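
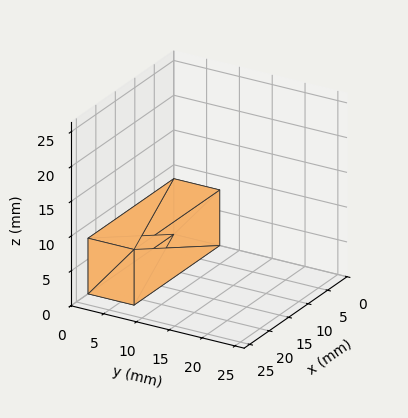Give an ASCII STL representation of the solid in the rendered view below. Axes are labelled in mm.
Reading the render: the shape is a rectangular box, roughly 22 × 7 mm footprint and 8 mm tall (dimensions read to the nearest mm from the axis ticks). For the STL, each face is triangulated and given an outward normal.

solid part
  facet normal 0.0000 0.0000 -1.0000
    outer loop
      vertex 22.00 7.00 0.00
      vertex 22.00 0.00 0.00
      vertex 0.00 0.00 0.00
    endloop
  endfacet
  facet normal 0.0000 0.0000 -1.0000
    outer loop
      vertex 0.00 7.00 0.00
      vertex 22.00 7.00 0.00
      vertex 0.00 0.00 0.00
    endloop
  endfacet
  facet normal 0.0000 0.0000 1.0000
    outer loop
      vertex 0.00 0.00 8.00
      vertex 22.00 0.00 8.00
      vertex 22.00 7.00 8.00
    endloop
  endfacet
  facet normal 0.0000 0.0000 1.0000
    outer loop
      vertex 0.00 0.00 8.00
      vertex 22.00 7.00 8.00
      vertex 0.00 7.00 8.00
    endloop
  endfacet
  facet normal 0.0000 -1.0000 0.0000
    outer loop
      vertex 0.00 0.00 0.00
      vertex 22.00 0.00 0.00
      vertex 22.00 0.00 8.00
    endloop
  endfacet
  facet normal 0.0000 -1.0000 0.0000
    outer loop
      vertex 0.00 0.00 0.00
      vertex 22.00 0.00 8.00
      vertex 0.00 0.00 8.00
    endloop
  endfacet
  facet normal 0.0000 1.0000 0.0000
    outer loop
      vertex 22.00 7.00 8.00
      vertex 22.00 7.00 0.00
      vertex 0.00 7.00 0.00
    endloop
  endfacet
  facet normal 0.0000 1.0000 0.0000
    outer loop
      vertex 0.00 7.00 8.00
      vertex 22.00 7.00 8.00
      vertex 0.00 7.00 0.00
    endloop
  endfacet
  facet normal -1.0000 0.0000 0.0000
    outer loop
      vertex 0.00 7.00 8.00
      vertex 0.00 7.00 0.00
      vertex 0.00 0.00 0.00
    endloop
  endfacet
  facet normal -1.0000 0.0000 0.0000
    outer loop
      vertex 0.00 0.00 8.00
      vertex 0.00 7.00 8.00
      vertex 0.00 0.00 0.00
    endloop
  endfacet
  facet normal 1.0000 0.0000 0.0000
    outer loop
      vertex 22.00 0.00 0.00
      vertex 22.00 7.00 0.00
      vertex 22.00 7.00 8.00
    endloop
  endfacet
  facet normal 1.0000 0.0000 0.0000
    outer loop
      vertex 22.00 0.00 0.00
      vertex 22.00 7.00 8.00
      vertex 22.00 0.00 8.00
    endloop
  endfacet
endsolid part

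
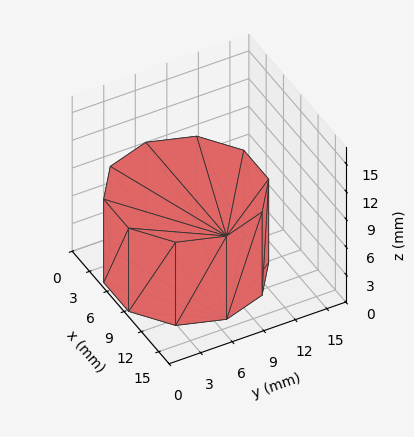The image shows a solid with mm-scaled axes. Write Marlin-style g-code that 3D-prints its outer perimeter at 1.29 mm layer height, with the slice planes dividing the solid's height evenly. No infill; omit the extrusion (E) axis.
Reading the render: the shape is a regular 10-sided prism (a cylinder approximated with 10 flat sides), circumscribed radius ≈ 7 mm, height ≈ 9 mm (dimensions read to the nearest mm from the axis ticks). For the g-code, the solid's height is divided into equal slices at the stated Δz and each level perimeter traced with G1 moves after a G0 lift.

; perimeter-only toolpath
G21 ; units = mm
G90 ; absolute positioning
G28 ; home
; layer 1
G0 Z1.29
G0 X14.00 Y7.00
G1 X12.66 Y11.11
G1 X9.16 Y13.66
G1 X4.84 Y13.66
G1 X1.34 Y11.11
G1 X0.00 Y7.00
G1 X1.34 Y2.89
G1 X4.84 Y0.34
G1 X9.16 Y0.34
G1 X12.66 Y2.89
G1 X14.00 Y7.00
; layer 2
G0 Z2.57
G0 X14.00 Y7.00
G1 X12.66 Y11.11
G1 X9.16 Y13.66
G1 X4.84 Y13.66
G1 X1.34 Y11.11
G1 X0.00 Y7.00
G1 X1.34 Y2.89
G1 X4.84 Y0.34
G1 X9.16 Y0.34
G1 X12.66 Y2.89
G1 X14.00 Y7.00
; layer 3
G0 Z3.86
G0 X14.00 Y7.00
G1 X12.66 Y11.11
G1 X9.16 Y13.66
G1 X4.84 Y13.66
G1 X1.34 Y11.11
G1 X0.00 Y7.00
G1 X1.34 Y2.89
G1 X4.84 Y0.34
G1 X9.16 Y0.34
G1 X12.66 Y2.89
G1 X14.00 Y7.00
; layer 4
G0 Z5.14
G0 X14.00 Y7.00
G1 X12.66 Y11.11
G1 X9.16 Y13.66
G1 X4.84 Y13.66
G1 X1.34 Y11.11
G1 X0.00 Y7.00
G1 X1.34 Y2.89
G1 X4.84 Y0.34
G1 X9.16 Y0.34
G1 X12.66 Y2.89
G1 X14.00 Y7.00
; layer 5
G0 Z6.43
G0 X14.00 Y7.00
G1 X12.66 Y11.11
G1 X9.16 Y13.66
G1 X4.84 Y13.66
G1 X1.34 Y11.11
G1 X0.00 Y7.00
G1 X1.34 Y2.89
G1 X4.84 Y0.34
G1 X9.16 Y0.34
G1 X12.66 Y2.89
G1 X14.00 Y7.00
; layer 6
G0 Z7.71
G0 X14.00 Y7.00
G1 X12.66 Y11.11
G1 X9.16 Y13.66
G1 X4.84 Y13.66
G1 X1.34 Y11.11
G1 X0.00 Y7.00
G1 X1.34 Y2.89
G1 X4.84 Y0.34
G1 X9.16 Y0.34
G1 X12.66 Y2.89
G1 X14.00 Y7.00
; layer 7
G0 Z9.00
G0 X14.00 Y7.00
G1 X12.66 Y11.11
G1 X9.16 Y13.66
G1 X4.84 Y13.66
G1 X1.34 Y11.11
G1 X0.00 Y7.00
G1 X1.34 Y2.89
G1 X4.84 Y0.34
G1 X9.16 Y0.34
G1 X12.66 Y2.89
G1 X14.00 Y7.00
M2 ; end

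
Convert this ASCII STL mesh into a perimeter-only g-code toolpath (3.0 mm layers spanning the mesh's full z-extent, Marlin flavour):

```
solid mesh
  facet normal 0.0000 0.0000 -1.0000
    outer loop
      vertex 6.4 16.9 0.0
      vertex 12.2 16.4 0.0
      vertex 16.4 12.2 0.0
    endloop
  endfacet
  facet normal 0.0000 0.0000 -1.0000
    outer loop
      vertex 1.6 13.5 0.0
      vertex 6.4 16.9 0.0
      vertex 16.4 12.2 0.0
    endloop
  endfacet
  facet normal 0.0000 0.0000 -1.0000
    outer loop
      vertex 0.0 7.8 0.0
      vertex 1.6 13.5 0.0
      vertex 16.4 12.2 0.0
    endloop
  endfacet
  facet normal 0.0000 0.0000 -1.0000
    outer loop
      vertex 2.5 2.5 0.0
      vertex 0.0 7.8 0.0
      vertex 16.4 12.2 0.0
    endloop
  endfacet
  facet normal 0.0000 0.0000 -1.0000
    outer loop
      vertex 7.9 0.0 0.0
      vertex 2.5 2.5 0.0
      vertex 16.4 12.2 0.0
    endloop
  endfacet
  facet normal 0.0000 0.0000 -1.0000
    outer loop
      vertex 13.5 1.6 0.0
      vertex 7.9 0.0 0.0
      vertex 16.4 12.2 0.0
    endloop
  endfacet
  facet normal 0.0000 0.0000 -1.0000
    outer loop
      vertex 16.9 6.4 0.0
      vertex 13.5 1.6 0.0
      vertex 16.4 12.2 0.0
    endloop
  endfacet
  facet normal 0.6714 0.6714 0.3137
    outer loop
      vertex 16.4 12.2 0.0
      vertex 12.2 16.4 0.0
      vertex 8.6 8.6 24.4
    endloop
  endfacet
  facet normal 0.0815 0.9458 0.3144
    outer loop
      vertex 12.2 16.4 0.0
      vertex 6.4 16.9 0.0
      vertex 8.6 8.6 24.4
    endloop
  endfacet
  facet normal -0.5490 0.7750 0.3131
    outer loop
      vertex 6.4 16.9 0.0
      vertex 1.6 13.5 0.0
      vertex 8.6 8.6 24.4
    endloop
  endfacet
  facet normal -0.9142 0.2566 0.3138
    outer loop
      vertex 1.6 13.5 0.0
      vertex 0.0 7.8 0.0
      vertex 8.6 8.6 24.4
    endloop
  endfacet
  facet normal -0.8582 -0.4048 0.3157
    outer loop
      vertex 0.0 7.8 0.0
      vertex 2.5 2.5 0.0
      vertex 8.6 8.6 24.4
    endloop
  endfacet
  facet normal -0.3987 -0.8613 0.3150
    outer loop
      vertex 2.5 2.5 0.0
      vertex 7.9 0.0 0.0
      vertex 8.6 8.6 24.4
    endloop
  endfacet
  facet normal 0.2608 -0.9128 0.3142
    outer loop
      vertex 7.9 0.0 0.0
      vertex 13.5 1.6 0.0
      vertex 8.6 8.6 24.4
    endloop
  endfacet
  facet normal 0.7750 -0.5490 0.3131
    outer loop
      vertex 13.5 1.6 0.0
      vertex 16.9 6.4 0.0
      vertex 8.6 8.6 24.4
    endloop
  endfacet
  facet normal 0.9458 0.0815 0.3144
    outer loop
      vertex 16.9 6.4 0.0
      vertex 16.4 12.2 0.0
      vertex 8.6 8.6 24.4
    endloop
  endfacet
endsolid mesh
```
; perimeter-only toolpath
G21 ; units = mm
G90 ; absolute positioning
G28 ; home
; layer 1
G0 Z3.0
G0 X15.4 Y11.7
G1 X11.7 Y15.4
G1 X6.7 Y15.9
G1 X2.5 Y12.9
G1 X1.1 Y7.9
G1 X3.3 Y3.3
G1 X8.0 Y1.1
G1 X12.9 Y2.5
G1 X15.9 Y6.7
G1 X15.4 Y11.7
; layer 2
G0 Z6.1
G0 X14.4 Y11.3
G1 X11.3 Y14.4
G1 X7.0 Y14.8
G1 X3.4 Y12.3
G1 X2.1 Y8.0
G1 X4.0 Y4.0
G1 X8.1 Y2.1
G1 X12.3 Y3.4
G1 X14.8 Y7.0
G1 X14.4 Y11.3
; layer 3
G0 Z9.1
G0 X13.5 Y10.8
G1 X10.8 Y13.5
G1 X7.2 Y13.8
G1 X4.2 Y11.7
G1 X3.2 Y8.1
G1 X4.8 Y4.8
G1 X8.2 Y3.2
G1 X11.7 Y4.2
G1 X13.8 Y7.2
G1 X13.5 Y10.8
; layer 4
G0 Z12.2
G0 X12.5 Y10.4
G1 X10.4 Y12.5
G1 X7.5 Y12.8
G1 X5.1 Y11.1
G1 X4.3 Y8.2
G1 X5.5 Y5.5
G1 X8.2 Y4.3
G1 X11.1 Y5.1
G1 X12.8 Y7.5
G1 X12.5 Y10.4
; layer 5
G0 Z15.2
G0 X11.5 Y9.9
G1 X9.9 Y11.5
G1 X7.8 Y11.7
G1 X6.0 Y10.4
G1 X5.4 Y8.3
G1 X6.3 Y6.3
G1 X8.3 Y5.4
G1 X10.4 Y6.0
G1 X11.7 Y7.8
G1 X11.5 Y9.9
; layer 6
G0 Z18.3
G0 X10.6 Y9.5
G1 X9.5 Y10.6
G1 X8.0 Y10.7
G1 X6.8 Y9.8
G1 X6.4 Y8.4
G1 X7.1 Y7.1
G1 X8.4 Y6.4
G1 X9.8 Y6.8
G1 X10.7 Y8.0
G1 X10.6 Y9.5
; layer 7
G0 Z21.3
G0 X9.6 Y9.0
G1 X9.0 Y9.6
G1 X8.3 Y9.6
G1 X7.7 Y9.2
G1 X7.5 Y8.5
G1 X7.8 Y7.8
G1 X8.5 Y7.5
G1 X9.2 Y7.7
G1 X9.6 Y8.3
G1 X9.6 Y9.0
M2 ; end

The solid is a regular 9-sided pyramid, base circumscribed radius ≈ 8.6 mm, apex at z ≈ 24.4 mm. Slicing at Δz = 3.0 mm — 8 equal slices spanning the solid's height, so layer i sits at z = i·h/8 — gives 7 non-empty perimeters. Each is a 9-segment closed polygon; G0 lifts to the layer z and rapids to the start vertex, then G1 traces the edges. The cross-section shrinks linearly with z (the slice at the apex is degenerate and omitted).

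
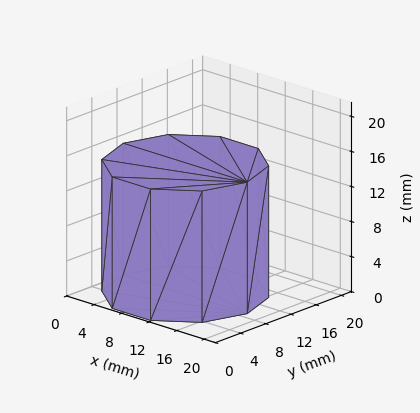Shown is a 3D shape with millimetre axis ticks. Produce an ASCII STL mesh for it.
Reading the render: the shape is a regular 10-sided prism (a cylinder approximated with 10 flat sides), circumscribed radius ≈ 9 mm, height ≈ 15 mm (dimensions read to the nearest mm from the axis ticks). For the STL, each face is triangulated and given an outward normal.

solid part
  facet normal 0.0000 0.0000 -1.0000
    outer loop
      vertex 11.78 17.56 0.00
      vertex 16.28 14.29 0.00
      vertex 18.00 9.00 0.00
    endloop
  endfacet
  facet normal 0.0000 0.0000 -1.0000
    outer loop
      vertex 6.22 17.56 0.00
      vertex 11.78 17.56 0.00
      vertex 18.00 9.00 0.00
    endloop
  endfacet
  facet normal 0.0000 0.0000 -1.0000
    outer loop
      vertex 1.72 14.29 0.00
      vertex 6.22 17.56 0.00
      vertex 18.00 9.00 0.00
    endloop
  endfacet
  facet normal 0.0000 0.0000 -1.0000
    outer loop
      vertex 0.00 9.00 0.00
      vertex 1.72 14.29 0.00
      vertex 18.00 9.00 0.00
    endloop
  endfacet
  facet normal 0.0000 0.0000 -1.0000
    outer loop
      vertex 1.72 3.71 0.00
      vertex 0.00 9.00 0.00
      vertex 18.00 9.00 0.00
    endloop
  endfacet
  facet normal 0.0000 0.0000 -1.0000
    outer loop
      vertex 6.22 0.44 0.00
      vertex 1.72 3.71 0.00
      vertex 18.00 9.00 0.00
    endloop
  endfacet
  facet normal 0.0000 0.0000 -1.0000
    outer loop
      vertex 11.78 0.44 0.00
      vertex 6.22 0.44 0.00
      vertex 18.00 9.00 0.00
    endloop
  endfacet
  facet normal 0.0000 0.0000 -1.0000
    outer loop
      vertex 16.28 3.71 0.00
      vertex 11.78 0.44 0.00
      vertex 18.00 9.00 0.00
    endloop
  endfacet
  facet normal 0.0000 0.0000 1.0000
    outer loop
      vertex 18.00 9.00 15.00
      vertex 16.28 14.29 15.00
      vertex 11.78 17.56 15.00
    endloop
  endfacet
  facet normal 0.0000 0.0000 1.0000
    outer loop
      vertex 18.00 9.00 15.00
      vertex 11.78 17.56 15.00
      vertex 6.22 17.56 15.00
    endloop
  endfacet
  facet normal 0.0000 0.0000 1.0000
    outer loop
      vertex 18.00 9.00 15.00
      vertex 6.22 17.56 15.00
      vertex 1.72 14.29 15.00
    endloop
  endfacet
  facet normal 0.0000 0.0000 1.0000
    outer loop
      vertex 18.00 9.00 15.00
      vertex 1.72 14.29 15.00
      vertex 0.00 9.00 15.00
    endloop
  endfacet
  facet normal 0.0000 0.0000 1.0000
    outer loop
      vertex 18.00 9.00 15.00
      vertex 0.00 9.00 15.00
      vertex 1.72 3.71 15.00
    endloop
  endfacet
  facet normal 0.0000 0.0000 1.0000
    outer loop
      vertex 18.00 9.00 15.00
      vertex 1.72 3.71 15.00
      vertex 6.22 0.44 15.00
    endloop
  endfacet
  facet normal 0.0000 0.0000 1.0000
    outer loop
      vertex 18.00 9.00 15.00
      vertex 6.22 0.44 15.00
      vertex 11.78 0.44 15.00
    endloop
  endfacet
  facet normal 0.0000 0.0000 1.0000
    outer loop
      vertex 18.00 9.00 15.00
      vertex 11.78 0.44 15.00
      vertex 16.28 3.71 15.00
    endloop
  endfacet
  facet normal 0.9510 0.3092 0.0000
    outer loop
      vertex 18.00 9.00 0.00
      vertex 16.28 14.29 0.00
      vertex 16.28 14.29 15.00
    endloop
  endfacet
  facet normal 0.9510 0.3092 0.0000
    outer loop
      vertex 18.00 9.00 0.00
      vertex 16.28 14.29 15.00
      vertex 18.00 9.00 15.00
    endloop
  endfacet
  facet normal 0.5879 0.8090 0.0000
    outer loop
      vertex 16.28 14.29 0.00
      vertex 11.78 17.56 0.00
      vertex 11.78 17.56 15.00
    endloop
  endfacet
  facet normal 0.5879 0.8090 0.0000
    outer loop
      vertex 16.28 14.29 0.00
      vertex 11.78 17.56 15.00
      vertex 16.28 14.29 15.00
    endloop
  endfacet
  facet normal 0.0000 1.0000 0.0000
    outer loop
      vertex 11.78 17.56 0.00
      vertex 6.22 17.56 0.00
      vertex 6.22 17.56 15.00
    endloop
  endfacet
  facet normal 0.0000 1.0000 0.0000
    outer loop
      vertex 11.78 17.56 0.00
      vertex 6.22 17.56 15.00
      vertex 11.78 17.56 15.00
    endloop
  endfacet
  facet normal -0.5879 0.8090 0.0000
    outer loop
      vertex 6.22 17.56 0.00
      vertex 1.72 14.29 0.00
      vertex 1.72 14.29 15.00
    endloop
  endfacet
  facet normal -0.5879 0.8090 0.0000
    outer loop
      vertex 6.22 17.56 0.00
      vertex 1.72 14.29 15.00
      vertex 6.22 17.56 15.00
    endloop
  endfacet
  facet normal -0.9510 0.3092 0.0000
    outer loop
      vertex 1.72 14.29 0.00
      vertex 0.00 9.00 0.00
      vertex 0.00 9.00 15.00
    endloop
  endfacet
  facet normal -0.9510 0.3092 0.0000
    outer loop
      vertex 1.72 14.29 0.00
      vertex 0.00 9.00 15.00
      vertex 1.72 14.29 15.00
    endloop
  endfacet
  facet normal -0.9510 -0.3092 0.0000
    outer loop
      vertex 0.00 9.00 0.00
      vertex 1.72 3.71 0.00
      vertex 1.72 3.71 15.00
    endloop
  endfacet
  facet normal -0.9510 -0.3092 0.0000
    outer loop
      vertex 0.00 9.00 0.00
      vertex 1.72 3.71 15.00
      vertex 0.00 9.00 15.00
    endloop
  endfacet
  facet normal -0.5879 -0.8090 0.0000
    outer loop
      vertex 1.72 3.71 0.00
      vertex 6.22 0.44 0.00
      vertex 6.22 0.44 15.00
    endloop
  endfacet
  facet normal -0.5879 -0.8090 0.0000
    outer loop
      vertex 1.72 3.71 0.00
      vertex 6.22 0.44 15.00
      vertex 1.72 3.71 15.00
    endloop
  endfacet
  facet normal 0.0000 -1.0000 0.0000
    outer loop
      vertex 6.22 0.44 0.00
      vertex 11.78 0.44 0.00
      vertex 11.78 0.44 15.00
    endloop
  endfacet
  facet normal 0.0000 -1.0000 0.0000
    outer loop
      vertex 6.22 0.44 0.00
      vertex 11.78 0.44 15.00
      vertex 6.22 0.44 15.00
    endloop
  endfacet
  facet normal 0.5879 -0.8090 0.0000
    outer loop
      vertex 11.78 0.44 0.00
      vertex 16.28 3.71 0.00
      vertex 16.28 3.71 15.00
    endloop
  endfacet
  facet normal 0.5879 -0.8090 0.0000
    outer loop
      vertex 11.78 0.44 0.00
      vertex 16.28 3.71 15.00
      vertex 11.78 0.44 15.00
    endloop
  endfacet
  facet normal 0.9510 -0.3092 0.0000
    outer loop
      vertex 16.28 3.71 0.00
      vertex 18.00 9.00 0.00
      vertex 18.00 9.00 15.00
    endloop
  endfacet
  facet normal 0.9510 -0.3092 0.0000
    outer loop
      vertex 16.28 3.71 0.00
      vertex 18.00 9.00 15.00
      vertex 16.28 3.71 15.00
    endloop
  endfacet
endsolid part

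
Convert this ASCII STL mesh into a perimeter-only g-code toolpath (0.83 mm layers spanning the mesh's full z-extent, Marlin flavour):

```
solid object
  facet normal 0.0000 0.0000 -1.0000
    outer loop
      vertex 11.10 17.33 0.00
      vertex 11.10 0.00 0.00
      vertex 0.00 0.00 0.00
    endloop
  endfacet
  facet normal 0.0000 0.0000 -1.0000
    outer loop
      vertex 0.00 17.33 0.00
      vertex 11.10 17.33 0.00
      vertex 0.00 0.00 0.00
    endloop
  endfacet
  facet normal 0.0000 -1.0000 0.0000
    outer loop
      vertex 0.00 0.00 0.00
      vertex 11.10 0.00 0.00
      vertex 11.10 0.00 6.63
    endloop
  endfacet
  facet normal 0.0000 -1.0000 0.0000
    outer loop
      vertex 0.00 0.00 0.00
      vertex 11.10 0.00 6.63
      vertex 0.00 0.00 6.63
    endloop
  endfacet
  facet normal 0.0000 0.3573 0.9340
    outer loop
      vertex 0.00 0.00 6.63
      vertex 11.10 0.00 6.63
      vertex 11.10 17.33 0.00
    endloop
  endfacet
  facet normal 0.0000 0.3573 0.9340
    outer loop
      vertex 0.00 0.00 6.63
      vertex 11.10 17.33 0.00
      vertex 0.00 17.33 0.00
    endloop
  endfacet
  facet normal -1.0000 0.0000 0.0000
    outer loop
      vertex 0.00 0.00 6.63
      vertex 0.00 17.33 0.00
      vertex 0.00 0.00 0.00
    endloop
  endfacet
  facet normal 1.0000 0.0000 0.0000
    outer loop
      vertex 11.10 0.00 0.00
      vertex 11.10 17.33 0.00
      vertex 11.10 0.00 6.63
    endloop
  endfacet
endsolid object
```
; perimeter-only toolpath
G21 ; units = mm
G90 ; absolute positioning
G28 ; home
; layer 1
G0 Z0.83
G0 X0.00 Y0.00
G1 X11.10 Y0.00
G1 X11.10 Y15.16
G1 X0.00 Y15.16
G1 X0.00 Y0.00
; layer 2
G0 Z1.66
G0 X0.00 Y0.00
G1 X11.10 Y0.00
G1 X11.10 Y13.00
G1 X0.00 Y13.00
G1 X0.00 Y0.00
; layer 3
G0 Z2.49
G0 X0.00 Y0.00
G1 X11.10 Y0.00
G1 X11.10 Y10.83
G1 X0.00 Y10.83
G1 X0.00 Y0.00
; layer 4
G0 Z3.31
G0 X0.00 Y0.00
G1 X11.10 Y0.00
G1 X11.10 Y8.66
G1 X0.00 Y8.66
G1 X0.00 Y0.00
; layer 5
G0 Z4.14
G0 X0.00 Y0.00
G1 X11.10 Y0.00
G1 X11.10 Y6.50
G1 X0.00 Y6.50
G1 X0.00 Y0.00
; layer 6
G0 Z4.97
G0 X0.00 Y0.00
G1 X11.10 Y0.00
G1 X11.10 Y4.33
G1 X0.00 Y4.33
G1 X0.00 Y0.00
; layer 7
G0 Z5.80
G0 X0.00 Y0.00
G1 X11.10 Y0.00
G1 X11.10 Y2.17
G1 X0.00 Y2.17
G1 X0.00 Y0.00
M2 ; end

The solid is a wedge (ramp): 11.1 × 17.3 mm base, rising to 6.63 mm along the y=0 edge and sloping linearly to z=0 at y=17.3. Slicing at Δz = 0.83 mm — 8 equal slices spanning the solid's height, so layer i sits at z = i·h/8 — gives 7 non-empty perimeters. Each is a 4-segment closed polygon; G0 lifts to the layer z and rapids to the start vertex, then G1 traces the edges. The cross-section shrinks linearly with z (the slice at the apex is degenerate and omitted).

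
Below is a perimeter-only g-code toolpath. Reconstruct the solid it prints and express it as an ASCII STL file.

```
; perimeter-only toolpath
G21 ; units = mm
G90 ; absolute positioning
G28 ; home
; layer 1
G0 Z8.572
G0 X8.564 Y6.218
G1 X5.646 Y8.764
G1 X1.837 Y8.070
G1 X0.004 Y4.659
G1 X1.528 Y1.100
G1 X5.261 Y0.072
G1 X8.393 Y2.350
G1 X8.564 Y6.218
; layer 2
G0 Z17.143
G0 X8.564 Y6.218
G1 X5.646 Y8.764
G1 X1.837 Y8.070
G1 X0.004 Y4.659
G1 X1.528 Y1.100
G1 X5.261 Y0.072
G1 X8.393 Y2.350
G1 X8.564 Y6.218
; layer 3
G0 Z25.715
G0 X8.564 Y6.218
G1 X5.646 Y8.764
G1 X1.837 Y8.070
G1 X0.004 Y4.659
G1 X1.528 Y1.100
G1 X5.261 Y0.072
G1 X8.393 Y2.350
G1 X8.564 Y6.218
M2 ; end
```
solid part
  facet normal 0.0000 0.0000 -1.0000
    outer loop
      vertex 1.837 8.070 0.000
      vertex 5.646 8.764 0.000
      vertex 8.564 6.218 0.000
    endloop
  endfacet
  facet normal 0.0000 0.0000 -1.0000
    outer loop
      vertex 0.004 4.659 0.000
      vertex 1.837 8.070 0.000
      vertex 8.564 6.218 0.000
    endloop
  endfacet
  facet normal 0.0000 0.0000 -1.0000
    outer loop
      vertex 1.528 1.100 0.000
      vertex 0.004 4.659 0.000
      vertex 8.564 6.218 0.000
    endloop
  endfacet
  facet normal 0.0000 0.0000 -1.0000
    outer loop
      vertex 5.261 0.072 0.000
      vertex 1.528 1.100 0.000
      vertex 8.564 6.218 0.000
    endloop
  endfacet
  facet normal 0.0000 0.0000 -1.0000
    outer loop
      vertex 8.393 2.350 0.000
      vertex 5.261 0.072 0.000
      vertex 8.564 6.218 0.000
    endloop
  endfacet
  facet normal 0.0000 0.0000 1.0000
    outer loop
      vertex 8.564 6.218 25.715
      vertex 5.646 8.764 25.715
      vertex 1.837 8.070 25.715
    endloop
  endfacet
  facet normal 0.0000 0.0000 1.0000
    outer loop
      vertex 8.564 6.218 25.715
      vertex 1.837 8.070 25.715
      vertex 0.004 4.659 25.715
    endloop
  endfacet
  facet normal 0.0000 0.0000 1.0000
    outer loop
      vertex 8.564 6.218 25.715
      vertex 0.004 4.659 25.715
      vertex 1.528 1.100 25.715
    endloop
  endfacet
  facet normal 0.0000 0.0000 1.0000
    outer loop
      vertex 8.564 6.218 25.715
      vertex 1.528 1.100 25.715
      vertex 5.261 0.072 25.715
    endloop
  endfacet
  facet normal 0.0000 0.0000 1.0000
    outer loop
      vertex 8.564 6.218 25.715
      vertex 5.261 0.072 25.715
      vertex 8.393 2.350 25.715
    endloop
  endfacet
  facet normal 0.6574 0.7535 0.0000
    outer loop
      vertex 8.564 6.218 0.000
      vertex 5.646 8.764 0.000
      vertex 5.646 8.764 25.715
    endloop
  endfacet
  facet normal 0.6574 0.7535 0.0000
    outer loop
      vertex 8.564 6.218 0.000
      vertex 5.646 8.764 25.715
      vertex 8.564 6.218 25.715
    endloop
  endfacet
  facet normal -0.1792 0.9838 0.0000
    outer loop
      vertex 5.646 8.764 0.000
      vertex 1.837 8.070 0.000
      vertex 1.837 8.070 25.715
    endloop
  endfacet
  facet normal -0.1792 0.9838 0.0000
    outer loop
      vertex 5.646 8.764 0.000
      vertex 1.837 8.070 25.715
      vertex 5.646 8.764 25.715
    endloop
  endfacet
  facet normal -0.8809 0.4734 0.0000
    outer loop
      vertex 1.837 8.070 0.000
      vertex 0.004 4.659 0.000
      vertex 0.004 4.659 25.715
    endloop
  endfacet
  facet normal -0.8809 0.4734 0.0000
    outer loop
      vertex 1.837 8.070 0.000
      vertex 0.004 4.659 25.715
      vertex 1.837 8.070 25.715
    endloop
  endfacet
  facet normal -0.9193 -0.3936 0.0000
    outer loop
      vertex 0.004 4.659 0.000
      vertex 1.528 1.100 0.000
      vertex 1.528 1.100 25.715
    endloop
  endfacet
  facet normal -0.9193 -0.3936 0.0000
    outer loop
      vertex 0.004 4.659 0.000
      vertex 1.528 1.100 25.715
      vertex 0.004 4.659 25.715
    endloop
  endfacet
  facet normal -0.2655 -0.9641 0.0000
    outer loop
      vertex 1.528 1.100 0.000
      vertex 5.261 0.072 0.000
      vertex 5.261 0.072 25.715
    endloop
  endfacet
  facet normal -0.2655 -0.9641 0.0000
    outer loop
      vertex 1.528 1.100 0.000
      vertex 5.261 0.072 25.715
      vertex 1.528 1.100 25.715
    endloop
  endfacet
  facet normal 0.5882 -0.8087 0.0000
    outer loop
      vertex 5.261 0.072 0.000
      vertex 8.393 2.350 0.000
      vertex 8.393 2.350 25.715
    endloop
  endfacet
  facet normal 0.5882 -0.8087 0.0000
    outer loop
      vertex 5.261 0.072 0.000
      vertex 8.393 2.350 25.715
      vertex 5.261 0.072 25.715
    endloop
  endfacet
  facet normal 0.9990 -0.0442 0.0000
    outer loop
      vertex 8.393 2.350 0.000
      vertex 8.564 6.218 0.000
      vertex 8.564 6.218 25.715
    endloop
  endfacet
  facet normal 0.9990 -0.0442 0.0000
    outer loop
      vertex 8.393 2.350 0.000
      vertex 8.564 6.218 25.715
      vertex 8.393 2.350 25.715
    endloop
  endfacet
endsolid part

The G0 Z moves step by Δz≈8.572 mm. Every layer's G1 loop is the same polygon, so the solid is a straight extrusion of it from z=0 to z≈25.7. Closing with flat bottom and top caps and triangulating gives 24 facets — a regular 7-sided prism (a cylinder approximated with 7 flat sides), circumscribed radius ≈ 4.46 mm, height ≈ 25.7 mm.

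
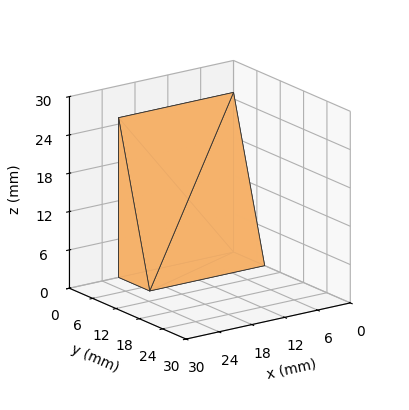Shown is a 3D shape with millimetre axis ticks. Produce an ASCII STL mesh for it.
Reading the render: the shape is a wedge (ramp): 21 × 8 mm base, rising to 25 mm along the y=0 edge and sloping linearly to z=0 at y=8 (dimensions read to the nearest mm from the axis ticks). For the STL, each face is triangulated and given an outward normal.

solid part
  facet normal 0.0000 0.0000 -1.0000
    outer loop
      vertex 21.0 8.0 0.0
      vertex 21.0 0.0 0.0
      vertex 0.0 0.0 0.0
    endloop
  endfacet
  facet normal 0.0000 0.0000 -1.0000
    outer loop
      vertex 0.0 8.0 0.0
      vertex 21.0 8.0 0.0
      vertex 0.0 0.0 0.0
    endloop
  endfacet
  facet normal 0.0000 -1.0000 0.0000
    outer loop
      vertex 0.0 0.0 0.0
      vertex 21.0 0.0 0.0
      vertex 21.0 0.0 25.0
    endloop
  endfacet
  facet normal 0.0000 -1.0000 0.0000
    outer loop
      vertex 0.0 0.0 0.0
      vertex 21.0 0.0 25.0
      vertex 0.0 0.0 25.0
    endloop
  endfacet
  facet normal 0.0000 0.9524 0.3048
    outer loop
      vertex 0.0 0.0 25.0
      vertex 21.0 0.0 25.0
      vertex 21.0 8.0 0.0
    endloop
  endfacet
  facet normal 0.0000 0.9524 0.3048
    outer loop
      vertex 0.0 0.0 25.0
      vertex 21.0 8.0 0.0
      vertex 0.0 8.0 0.0
    endloop
  endfacet
  facet normal -1.0000 0.0000 0.0000
    outer loop
      vertex 0.0 0.0 25.0
      vertex 0.0 8.0 0.0
      vertex 0.0 0.0 0.0
    endloop
  endfacet
  facet normal 1.0000 0.0000 0.0000
    outer loop
      vertex 21.0 0.0 0.0
      vertex 21.0 8.0 0.0
      vertex 21.0 0.0 25.0
    endloop
  endfacet
endsolid part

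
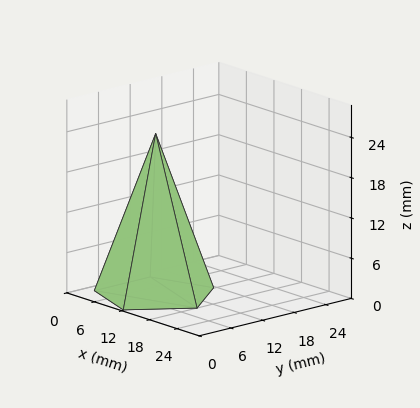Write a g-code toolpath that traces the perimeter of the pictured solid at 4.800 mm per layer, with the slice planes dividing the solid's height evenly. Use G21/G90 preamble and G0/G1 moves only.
Reading the render: the shape is a regular 5-sided pyramid, base circumscribed radius ≈ 9 mm, apex at z ≈ 24 mm (dimensions read to the nearest mm from the axis ticks). For the g-code, the solid's height is divided into equal slices at the stated Δz and each level perimeter traced with G1 moves after a G0 lift.

; perimeter-only toolpath
G21 ; units = mm
G90 ; absolute positioning
G28 ; home
; layer 1
G0 Z4.800
G0 X16.200 Y9.000
G1 X11.225 Y15.848
G1 X3.175 Y13.232
G1 X3.175 Y4.768
G1 X11.225 Y2.152
G1 X16.200 Y9.000
; layer 2
G0 Z9.600
G0 X14.400 Y9.000
G1 X10.669 Y14.136
G1 X4.631 Y12.174
G1 X4.631 Y5.826
G1 X10.669 Y3.864
G1 X14.400 Y9.000
; layer 3
G0 Z14.400
G0 X12.600 Y9.000
G1 X10.112 Y12.424
G1 X6.088 Y11.116
G1 X6.088 Y6.884
G1 X10.112 Y5.576
G1 X12.600 Y9.000
; layer 4
G0 Z19.200
G0 X10.800 Y9.000
G1 X9.556 Y10.712
G1 X7.544 Y10.058
G1 X7.544 Y7.942
G1 X9.556 Y7.288
G1 X10.800 Y9.000
M2 ; end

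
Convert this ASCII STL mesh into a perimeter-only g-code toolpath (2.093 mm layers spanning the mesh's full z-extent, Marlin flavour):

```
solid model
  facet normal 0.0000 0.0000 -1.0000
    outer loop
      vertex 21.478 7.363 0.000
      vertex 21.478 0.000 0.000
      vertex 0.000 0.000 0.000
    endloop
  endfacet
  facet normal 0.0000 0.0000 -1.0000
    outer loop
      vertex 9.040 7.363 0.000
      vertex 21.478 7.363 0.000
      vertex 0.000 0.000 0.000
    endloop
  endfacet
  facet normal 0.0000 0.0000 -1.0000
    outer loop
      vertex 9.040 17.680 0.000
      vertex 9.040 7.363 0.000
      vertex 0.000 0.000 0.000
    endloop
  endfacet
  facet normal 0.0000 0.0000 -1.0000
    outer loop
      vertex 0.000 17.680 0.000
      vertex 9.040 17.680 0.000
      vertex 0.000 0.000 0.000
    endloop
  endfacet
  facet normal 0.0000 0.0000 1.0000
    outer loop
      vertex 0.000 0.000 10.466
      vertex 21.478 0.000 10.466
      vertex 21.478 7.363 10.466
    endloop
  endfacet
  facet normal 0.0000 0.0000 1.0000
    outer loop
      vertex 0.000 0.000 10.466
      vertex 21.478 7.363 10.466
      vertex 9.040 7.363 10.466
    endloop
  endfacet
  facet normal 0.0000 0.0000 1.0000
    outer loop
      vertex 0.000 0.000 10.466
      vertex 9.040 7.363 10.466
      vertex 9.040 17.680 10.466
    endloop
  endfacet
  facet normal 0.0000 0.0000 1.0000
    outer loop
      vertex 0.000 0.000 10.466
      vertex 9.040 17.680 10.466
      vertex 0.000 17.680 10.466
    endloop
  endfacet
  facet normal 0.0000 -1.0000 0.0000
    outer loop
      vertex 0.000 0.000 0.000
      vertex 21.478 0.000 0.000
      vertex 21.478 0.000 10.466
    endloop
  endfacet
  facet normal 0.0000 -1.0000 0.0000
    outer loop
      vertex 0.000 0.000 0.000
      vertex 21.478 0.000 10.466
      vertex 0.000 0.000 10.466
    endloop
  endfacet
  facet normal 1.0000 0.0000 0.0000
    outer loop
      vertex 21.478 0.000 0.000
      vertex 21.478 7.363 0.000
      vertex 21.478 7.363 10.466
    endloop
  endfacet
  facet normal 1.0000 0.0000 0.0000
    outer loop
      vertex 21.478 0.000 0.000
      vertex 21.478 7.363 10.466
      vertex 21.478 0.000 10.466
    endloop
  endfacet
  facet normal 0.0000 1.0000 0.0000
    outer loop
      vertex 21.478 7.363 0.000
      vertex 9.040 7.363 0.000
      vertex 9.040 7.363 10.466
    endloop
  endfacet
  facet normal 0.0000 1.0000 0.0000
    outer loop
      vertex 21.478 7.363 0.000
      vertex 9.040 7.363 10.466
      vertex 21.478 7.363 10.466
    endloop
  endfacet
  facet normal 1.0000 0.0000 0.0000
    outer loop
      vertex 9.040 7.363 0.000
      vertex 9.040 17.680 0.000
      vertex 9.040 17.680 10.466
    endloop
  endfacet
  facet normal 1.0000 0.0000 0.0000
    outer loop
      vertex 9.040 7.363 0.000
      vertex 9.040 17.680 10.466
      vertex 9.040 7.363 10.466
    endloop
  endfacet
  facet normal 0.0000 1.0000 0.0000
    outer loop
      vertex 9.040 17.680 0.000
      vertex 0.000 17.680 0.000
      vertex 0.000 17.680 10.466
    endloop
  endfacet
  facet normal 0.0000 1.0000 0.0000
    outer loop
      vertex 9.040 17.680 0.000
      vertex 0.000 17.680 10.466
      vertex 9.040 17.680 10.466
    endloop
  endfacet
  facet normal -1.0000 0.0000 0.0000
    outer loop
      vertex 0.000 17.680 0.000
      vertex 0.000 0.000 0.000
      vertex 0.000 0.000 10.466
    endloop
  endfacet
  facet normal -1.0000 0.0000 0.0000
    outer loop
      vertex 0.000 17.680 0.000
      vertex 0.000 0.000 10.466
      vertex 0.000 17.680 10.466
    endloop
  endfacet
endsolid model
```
; perimeter-only toolpath
G21 ; units = mm
G90 ; absolute positioning
G28 ; home
; layer 1
G0 Z2.093
G0 X0.000 Y0.000
G1 X21.478 Y0.000
G1 X21.478 Y7.363
G1 X9.040 Y7.363
G1 X9.040 Y17.680
G1 X0.000 Y17.680
G1 X0.000 Y0.000
; layer 2
G0 Z4.186
G0 X0.000 Y0.000
G1 X21.478 Y0.000
G1 X21.478 Y7.363
G1 X9.040 Y7.363
G1 X9.040 Y17.680
G1 X0.000 Y17.680
G1 X0.000 Y0.000
; layer 3
G0 Z6.280
G0 X0.000 Y0.000
G1 X21.478 Y0.000
G1 X21.478 Y7.363
G1 X9.040 Y7.363
G1 X9.040 Y17.680
G1 X0.000 Y17.680
G1 X0.000 Y0.000
; layer 4
G0 Z8.373
G0 X0.000 Y0.000
G1 X21.478 Y0.000
G1 X21.478 Y7.363
G1 X9.040 Y7.363
G1 X9.040 Y17.680
G1 X0.000 Y17.680
G1 X0.000 Y0.000
; layer 5
G0 Z10.466
G0 X0.000 Y0.000
G1 X21.478 Y0.000
G1 X21.478 Y7.363
G1 X9.040 Y7.363
G1 X9.040 Y17.680
G1 X0.000 Y17.680
G1 X0.000 Y0.000
M2 ; end

The solid is an L-shaped prism: outer 21.5 × 17.7 mm, arm thicknesses ≈ 7.36 mm (horizontal) and 9.04 mm (vertical), extruded 10.5 mm in z. Slicing at Δz = 2.093 mm — 5 equal slices spanning the solid's height, so layer i sits at z = i·h/5 — gives 5 non-empty perimeters. Each is a 6-segment closed polygon; G0 lifts to the layer z and rapids to the start vertex, then G1 traces the edges.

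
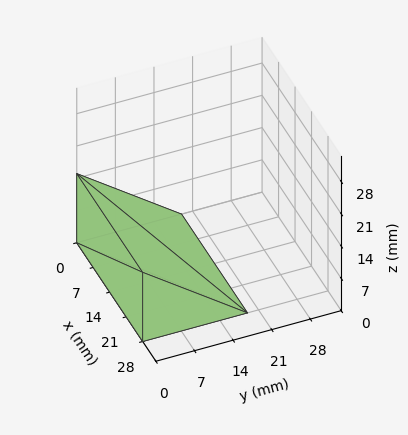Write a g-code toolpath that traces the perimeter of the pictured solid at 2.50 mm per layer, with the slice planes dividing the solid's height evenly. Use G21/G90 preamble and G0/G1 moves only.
Reading the render: the shape is a wedge (ramp): 28 × 19 mm base, rising to 15 mm along the y=0 edge and sloping linearly to z=0 at y=19 (dimensions read to the nearest mm from the axis ticks). For the g-code, the solid's height is divided into equal slices at the stated Δz and each level perimeter traced with G1 moves after a G0 lift.

; perimeter-only toolpath
G21 ; units = mm
G90 ; absolute positioning
G28 ; home
; layer 1
G0 Z2.50
G0 X0.00 Y0.00
G1 X28.00 Y0.00
G1 X28.00 Y15.83
G1 X0.00 Y15.83
G1 X0.00 Y0.00
; layer 2
G0 Z5.00
G0 X0.00 Y0.00
G1 X28.00 Y0.00
G1 X28.00 Y12.67
G1 X0.00 Y12.67
G1 X0.00 Y0.00
; layer 3
G0 Z7.50
G0 X0.00 Y0.00
G1 X28.00 Y0.00
G1 X28.00 Y9.50
G1 X0.00 Y9.50
G1 X0.00 Y0.00
; layer 4
G0 Z10.00
G0 X0.00 Y0.00
G1 X28.00 Y0.00
G1 X28.00 Y6.33
G1 X0.00 Y6.33
G1 X0.00 Y0.00
; layer 5
G0 Z12.50
G0 X0.00 Y0.00
G1 X28.00 Y0.00
G1 X28.00 Y3.17
G1 X0.00 Y3.17
G1 X0.00 Y0.00
M2 ; end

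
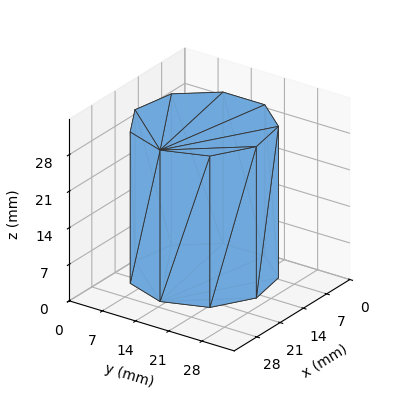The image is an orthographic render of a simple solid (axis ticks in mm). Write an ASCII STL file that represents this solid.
Reading the render: the shape is a regular 9-sided prism (a cylinder approximated with 9 flat sides), circumscribed radius ≈ 13 mm, height ≈ 29 mm (dimensions read to the nearest mm from the axis ticks). For the STL, each face is triangulated and given an outward normal.

solid part
  facet normal 0.0000 0.0000 -1.0000
    outer loop
      vertex 15.3 25.8 0.0
      vertex 23.0 21.4 0.0
      vertex 26.0 13.0 0.0
    endloop
  endfacet
  facet normal 0.0000 0.0000 -1.0000
    outer loop
      vertex 6.5 24.3 0.0
      vertex 15.3 25.8 0.0
      vertex 26.0 13.0 0.0
    endloop
  endfacet
  facet normal 0.0000 0.0000 -1.0000
    outer loop
      vertex 0.8 17.4 0.0
      vertex 6.5 24.3 0.0
      vertex 26.0 13.0 0.0
    endloop
  endfacet
  facet normal 0.0000 0.0000 -1.0000
    outer loop
      vertex 0.8 8.6 0.0
      vertex 0.8 17.4 0.0
      vertex 26.0 13.0 0.0
    endloop
  endfacet
  facet normal 0.0000 0.0000 -1.0000
    outer loop
      vertex 6.5 1.7 0.0
      vertex 0.8 8.6 0.0
      vertex 26.0 13.0 0.0
    endloop
  endfacet
  facet normal 0.0000 0.0000 -1.0000
    outer loop
      vertex 15.3 0.2 0.0
      vertex 6.5 1.7 0.0
      vertex 26.0 13.0 0.0
    endloop
  endfacet
  facet normal 0.0000 0.0000 -1.0000
    outer loop
      vertex 23.0 4.6 0.0
      vertex 15.3 0.2 0.0
      vertex 26.0 13.0 0.0
    endloop
  endfacet
  facet normal 0.0000 0.0000 1.0000
    outer loop
      vertex 26.0 13.0 29.0
      vertex 23.0 21.4 29.0
      vertex 15.3 25.8 29.0
    endloop
  endfacet
  facet normal 0.0000 0.0000 1.0000
    outer loop
      vertex 26.0 13.0 29.0
      vertex 15.3 25.8 29.0
      vertex 6.5 24.3 29.0
    endloop
  endfacet
  facet normal 0.0000 0.0000 1.0000
    outer loop
      vertex 26.0 13.0 29.0
      vertex 6.5 24.3 29.0
      vertex 0.8 17.4 29.0
    endloop
  endfacet
  facet normal 0.0000 0.0000 1.0000
    outer loop
      vertex 26.0 13.0 29.0
      vertex 0.8 17.4 29.0
      vertex 0.8 8.6 29.0
    endloop
  endfacet
  facet normal 0.0000 0.0000 1.0000
    outer loop
      vertex 26.0 13.0 29.0
      vertex 0.8 8.6 29.0
      vertex 6.5 1.7 29.0
    endloop
  endfacet
  facet normal 0.0000 0.0000 1.0000
    outer loop
      vertex 26.0 13.0 29.0
      vertex 6.5 1.7 29.0
      vertex 15.3 0.2 29.0
    endloop
  endfacet
  facet normal 0.0000 0.0000 1.0000
    outer loop
      vertex 26.0 13.0 29.0
      vertex 15.3 0.2 29.0
      vertex 23.0 4.6 29.0
    endloop
  endfacet
  facet normal 0.9417 0.3363 0.0000
    outer loop
      vertex 26.0 13.0 0.0
      vertex 23.0 21.4 0.0
      vertex 23.0 21.4 29.0
    endloop
  endfacet
  facet normal 0.9417 0.3363 0.0000
    outer loop
      vertex 26.0 13.0 0.0
      vertex 23.0 21.4 29.0
      vertex 26.0 13.0 29.0
    endloop
  endfacet
  facet normal 0.4961 0.8682 0.0000
    outer loop
      vertex 23.0 21.4 0.0
      vertex 15.3 25.8 0.0
      vertex 15.3 25.8 29.0
    endloop
  endfacet
  facet normal 0.4961 0.8682 0.0000
    outer loop
      vertex 23.0 21.4 0.0
      vertex 15.3 25.8 29.0
      vertex 23.0 21.4 29.0
    endloop
  endfacet
  facet normal -0.1680 0.9858 0.0000
    outer loop
      vertex 15.3 25.8 0.0
      vertex 6.5 24.3 0.0
      vertex 6.5 24.3 29.0
    endloop
  endfacet
  facet normal -0.1680 0.9858 0.0000
    outer loop
      vertex 15.3 25.8 0.0
      vertex 6.5 24.3 29.0
      vertex 15.3 25.8 29.0
    endloop
  endfacet
  facet normal -0.7710 0.6369 0.0000
    outer loop
      vertex 6.5 24.3 0.0
      vertex 0.8 17.4 0.0
      vertex 0.8 17.4 29.0
    endloop
  endfacet
  facet normal -0.7710 0.6369 0.0000
    outer loop
      vertex 6.5 24.3 0.0
      vertex 0.8 17.4 29.0
      vertex 6.5 24.3 29.0
    endloop
  endfacet
  facet normal -1.0000 0.0000 0.0000
    outer loop
      vertex 0.8 17.4 0.0
      vertex 0.8 8.6 0.0
      vertex 0.8 8.6 29.0
    endloop
  endfacet
  facet normal -1.0000 0.0000 0.0000
    outer loop
      vertex 0.8 17.4 0.0
      vertex 0.8 8.6 29.0
      vertex 0.8 17.4 29.0
    endloop
  endfacet
  facet normal -0.7710 -0.6369 0.0000
    outer loop
      vertex 0.8 8.6 0.0
      vertex 6.5 1.7 0.0
      vertex 6.5 1.7 29.0
    endloop
  endfacet
  facet normal -0.7710 -0.6369 0.0000
    outer loop
      vertex 0.8 8.6 0.0
      vertex 6.5 1.7 29.0
      vertex 0.8 8.6 29.0
    endloop
  endfacet
  facet normal -0.1680 -0.9858 0.0000
    outer loop
      vertex 6.5 1.7 0.0
      vertex 15.3 0.2 0.0
      vertex 15.3 0.2 29.0
    endloop
  endfacet
  facet normal -0.1680 -0.9858 0.0000
    outer loop
      vertex 6.5 1.7 0.0
      vertex 15.3 0.2 29.0
      vertex 6.5 1.7 29.0
    endloop
  endfacet
  facet normal 0.4961 -0.8682 0.0000
    outer loop
      vertex 15.3 0.2 0.0
      vertex 23.0 4.6 0.0
      vertex 23.0 4.6 29.0
    endloop
  endfacet
  facet normal 0.4961 -0.8682 0.0000
    outer loop
      vertex 15.3 0.2 0.0
      vertex 23.0 4.6 29.0
      vertex 15.3 0.2 29.0
    endloop
  endfacet
  facet normal 0.9417 -0.3363 0.0000
    outer loop
      vertex 23.0 4.6 0.0
      vertex 26.0 13.0 0.0
      vertex 26.0 13.0 29.0
    endloop
  endfacet
  facet normal 0.9417 -0.3363 0.0000
    outer loop
      vertex 23.0 4.6 0.0
      vertex 26.0 13.0 29.0
      vertex 23.0 4.6 29.0
    endloop
  endfacet
endsolid part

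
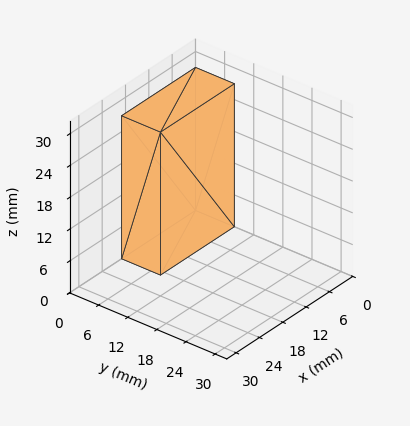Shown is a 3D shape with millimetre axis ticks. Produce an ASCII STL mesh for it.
Reading the render: the shape is a rectangular box, roughly 19 × 8 mm footprint and 27 mm tall (dimensions read to the nearest mm from the axis ticks). For the STL, each face is triangulated and given an outward normal.

solid part
  facet normal 0.0000 0.0000 -1.0000
    outer loop
      vertex 19.00 8.00 0.00
      vertex 19.00 0.00 0.00
      vertex 0.00 0.00 0.00
    endloop
  endfacet
  facet normal 0.0000 0.0000 -1.0000
    outer loop
      vertex 0.00 8.00 0.00
      vertex 19.00 8.00 0.00
      vertex 0.00 0.00 0.00
    endloop
  endfacet
  facet normal 0.0000 0.0000 1.0000
    outer loop
      vertex 0.00 0.00 27.00
      vertex 19.00 0.00 27.00
      vertex 19.00 8.00 27.00
    endloop
  endfacet
  facet normal 0.0000 0.0000 1.0000
    outer loop
      vertex 0.00 0.00 27.00
      vertex 19.00 8.00 27.00
      vertex 0.00 8.00 27.00
    endloop
  endfacet
  facet normal 0.0000 -1.0000 0.0000
    outer loop
      vertex 0.00 0.00 0.00
      vertex 19.00 0.00 0.00
      vertex 19.00 0.00 27.00
    endloop
  endfacet
  facet normal 0.0000 -1.0000 0.0000
    outer loop
      vertex 0.00 0.00 0.00
      vertex 19.00 0.00 27.00
      vertex 0.00 0.00 27.00
    endloop
  endfacet
  facet normal 0.0000 1.0000 0.0000
    outer loop
      vertex 19.00 8.00 27.00
      vertex 19.00 8.00 0.00
      vertex 0.00 8.00 0.00
    endloop
  endfacet
  facet normal 0.0000 1.0000 0.0000
    outer loop
      vertex 0.00 8.00 27.00
      vertex 19.00 8.00 27.00
      vertex 0.00 8.00 0.00
    endloop
  endfacet
  facet normal -1.0000 0.0000 0.0000
    outer loop
      vertex 0.00 8.00 27.00
      vertex 0.00 8.00 0.00
      vertex 0.00 0.00 0.00
    endloop
  endfacet
  facet normal -1.0000 0.0000 0.0000
    outer loop
      vertex 0.00 0.00 27.00
      vertex 0.00 8.00 27.00
      vertex 0.00 0.00 0.00
    endloop
  endfacet
  facet normal 1.0000 0.0000 0.0000
    outer loop
      vertex 19.00 0.00 0.00
      vertex 19.00 8.00 0.00
      vertex 19.00 8.00 27.00
    endloop
  endfacet
  facet normal 1.0000 0.0000 0.0000
    outer loop
      vertex 19.00 0.00 0.00
      vertex 19.00 8.00 27.00
      vertex 19.00 0.00 27.00
    endloop
  endfacet
endsolid part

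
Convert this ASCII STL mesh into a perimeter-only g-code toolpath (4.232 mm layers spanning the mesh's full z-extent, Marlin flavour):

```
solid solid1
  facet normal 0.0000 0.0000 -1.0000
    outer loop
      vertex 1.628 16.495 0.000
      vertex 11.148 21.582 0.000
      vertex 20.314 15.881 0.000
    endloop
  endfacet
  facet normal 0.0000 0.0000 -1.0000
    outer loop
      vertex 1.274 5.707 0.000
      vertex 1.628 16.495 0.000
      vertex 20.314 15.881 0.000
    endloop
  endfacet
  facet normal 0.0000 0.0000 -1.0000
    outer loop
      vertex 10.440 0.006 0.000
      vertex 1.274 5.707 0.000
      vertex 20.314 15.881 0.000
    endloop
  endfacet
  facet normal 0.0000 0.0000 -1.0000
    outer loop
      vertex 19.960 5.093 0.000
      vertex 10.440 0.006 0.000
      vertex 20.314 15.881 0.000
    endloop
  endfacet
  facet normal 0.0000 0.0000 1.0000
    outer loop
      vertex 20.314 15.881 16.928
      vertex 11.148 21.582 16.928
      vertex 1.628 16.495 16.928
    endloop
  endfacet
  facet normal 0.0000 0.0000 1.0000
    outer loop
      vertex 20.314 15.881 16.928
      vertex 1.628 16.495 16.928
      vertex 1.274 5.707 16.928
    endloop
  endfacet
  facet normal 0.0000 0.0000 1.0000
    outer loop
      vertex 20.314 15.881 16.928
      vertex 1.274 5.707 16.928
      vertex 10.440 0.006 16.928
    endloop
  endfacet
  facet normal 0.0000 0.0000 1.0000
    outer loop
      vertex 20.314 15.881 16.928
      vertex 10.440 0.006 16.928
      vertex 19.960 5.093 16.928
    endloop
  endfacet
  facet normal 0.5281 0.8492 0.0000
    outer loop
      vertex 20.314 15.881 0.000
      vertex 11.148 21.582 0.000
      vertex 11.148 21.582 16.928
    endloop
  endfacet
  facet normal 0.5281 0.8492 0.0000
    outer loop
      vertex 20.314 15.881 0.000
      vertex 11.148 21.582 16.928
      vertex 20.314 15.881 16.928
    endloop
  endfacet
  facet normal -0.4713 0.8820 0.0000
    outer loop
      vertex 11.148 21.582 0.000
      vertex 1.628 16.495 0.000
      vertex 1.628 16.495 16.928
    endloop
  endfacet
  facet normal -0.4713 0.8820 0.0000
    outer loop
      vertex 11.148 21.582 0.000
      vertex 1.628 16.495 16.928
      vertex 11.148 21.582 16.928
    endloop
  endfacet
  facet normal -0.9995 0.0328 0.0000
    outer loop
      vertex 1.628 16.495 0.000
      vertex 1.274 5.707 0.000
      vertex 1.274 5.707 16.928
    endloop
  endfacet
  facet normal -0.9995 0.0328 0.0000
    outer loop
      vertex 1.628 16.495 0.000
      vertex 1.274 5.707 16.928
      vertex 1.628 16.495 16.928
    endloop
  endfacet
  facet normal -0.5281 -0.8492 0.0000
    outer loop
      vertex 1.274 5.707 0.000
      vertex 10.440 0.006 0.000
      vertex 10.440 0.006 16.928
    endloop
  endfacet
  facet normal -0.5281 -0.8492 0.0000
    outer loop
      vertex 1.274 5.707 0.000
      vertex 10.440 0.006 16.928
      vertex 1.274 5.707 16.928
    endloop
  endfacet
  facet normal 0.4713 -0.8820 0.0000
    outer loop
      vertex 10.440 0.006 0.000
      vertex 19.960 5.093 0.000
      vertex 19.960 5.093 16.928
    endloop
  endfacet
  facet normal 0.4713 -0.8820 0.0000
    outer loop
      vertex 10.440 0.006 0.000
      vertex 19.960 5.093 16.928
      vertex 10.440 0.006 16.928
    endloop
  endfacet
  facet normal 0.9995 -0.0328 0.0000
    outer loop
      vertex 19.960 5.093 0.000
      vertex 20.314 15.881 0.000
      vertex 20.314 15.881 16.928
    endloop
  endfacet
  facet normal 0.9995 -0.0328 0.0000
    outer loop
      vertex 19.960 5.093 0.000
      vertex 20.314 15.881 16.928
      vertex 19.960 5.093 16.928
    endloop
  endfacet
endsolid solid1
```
; perimeter-only toolpath
G21 ; units = mm
G90 ; absolute positioning
G28 ; home
; layer 1
G0 Z4.232
G0 X20.314 Y15.881
G1 X11.148 Y21.582
G1 X1.628 Y16.495
G1 X1.274 Y5.707
G1 X10.440 Y0.006
G1 X19.960 Y5.093
G1 X20.314 Y15.881
; layer 2
G0 Z8.464
G0 X20.314 Y15.881
G1 X11.148 Y21.582
G1 X1.628 Y16.495
G1 X1.274 Y5.707
G1 X10.440 Y0.006
G1 X19.960 Y5.093
G1 X20.314 Y15.881
; layer 3
G0 Z12.696
G0 X20.314 Y15.881
G1 X11.148 Y21.582
G1 X1.628 Y16.495
G1 X1.274 Y5.707
G1 X10.440 Y0.006
G1 X19.960 Y5.093
G1 X20.314 Y15.881
; layer 4
G0 Z16.928
G0 X20.314 Y15.881
G1 X11.148 Y21.582
G1 X1.628 Y16.495
G1 X1.274 Y5.707
G1 X10.440 Y0.006
G1 X19.960 Y5.093
G1 X20.314 Y15.881
M2 ; end

The solid is a regular 6-sided prism (a cylinder approximated with 6 flat sides), circumscribed radius ≈ 10.8 mm, height ≈ 16.9 mm. Slicing at Δz = 4.232 mm — 4 equal slices spanning the solid's height, so layer i sits at z = i·h/4 — gives 4 non-empty perimeters. Each is a 6-segment closed polygon; G0 lifts to the layer z and rapids to the start vertex, then G1 traces the edges.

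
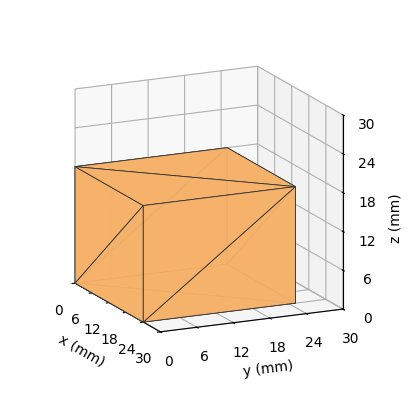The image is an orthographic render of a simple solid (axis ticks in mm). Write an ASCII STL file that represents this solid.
Reading the render: the shape is a rectangular box, roughly 24 × 25 mm footprint and 18 mm tall (dimensions read to the nearest mm from the axis ticks). For the STL, each face is triangulated and given an outward normal.

solid part
  facet normal 0.0000 0.0000 -1.0000
    outer loop
      vertex 24.00 25.00 0.00
      vertex 24.00 0.00 0.00
      vertex 0.00 0.00 0.00
    endloop
  endfacet
  facet normal 0.0000 0.0000 -1.0000
    outer loop
      vertex 0.00 25.00 0.00
      vertex 24.00 25.00 0.00
      vertex 0.00 0.00 0.00
    endloop
  endfacet
  facet normal 0.0000 0.0000 1.0000
    outer loop
      vertex 0.00 0.00 18.00
      vertex 24.00 0.00 18.00
      vertex 24.00 25.00 18.00
    endloop
  endfacet
  facet normal 0.0000 0.0000 1.0000
    outer loop
      vertex 0.00 0.00 18.00
      vertex 24.00 25.00 18.00
      vertex 0.00 25.00 18.00
    endloop
  endfacet
  facet normal 0.0000 -1.0000 0.0000
    outer loop
      vertex 0.00 0.00 0.00
      vertex 24.00 0.00 0.00
      vertex 24.00 0.00 18.00
    endloop
  endfacet
  facet normal 0.0000 -1.0000 0.0000
    outer loop
      vertex 0.00 0.00 0.00
      vertex 24.00 0.00 18.00
      vertex 0.00 0.00 18.00
    endloop
  endfacet
  facet normal 0.0000 1.0000 0.0000
    outer loop
      vertex 24.00 25.00 18.00
      vertex 24.00 25.00 0.00
      vertex 0.00 25.00 0.00
    endloop
  endfacet
  facet normal 0.0000 1.0000 0.0000
    outer loop
      vertex 0.00 25.00 18.00
      vertex 24.00 25.00 18.00
      vertex 0.00 25.00 0.00
    endloop
  endfacet
  facet normal -1.0000 0.0000 0.0000
    outer loop
      vertex 0.00 25.00 18.00
      vertex 0.00 25.00 0.00
      vertex 0.00 0.00 0.00
    endloop
  endfacet
  facet normal -1.0000 0.0000 0.0000
    outer loop
      vertex 0.00 0.00 18.00
      vertex 0.00 25.00 18.00
      vertex 0.00 0.00 0.00
    endloop
  endfacet
  facet normal 1.0000 0.0000 0.0000
    outer loop
      vertex 24.00 0.00 0.00
      vertex 24.00 25.00 0.00
      vertex 24.00 25.00 18.00
    endloop
  endfacet
  facet normal 1.0000 0.0000 0.0000
    outer loop
      vertex 24.00 0.00 0.00
      vertex 24.00 25.00 18.00
      vertex 24.00 0.00 18.00
    endloop
  endfacet
endsolid part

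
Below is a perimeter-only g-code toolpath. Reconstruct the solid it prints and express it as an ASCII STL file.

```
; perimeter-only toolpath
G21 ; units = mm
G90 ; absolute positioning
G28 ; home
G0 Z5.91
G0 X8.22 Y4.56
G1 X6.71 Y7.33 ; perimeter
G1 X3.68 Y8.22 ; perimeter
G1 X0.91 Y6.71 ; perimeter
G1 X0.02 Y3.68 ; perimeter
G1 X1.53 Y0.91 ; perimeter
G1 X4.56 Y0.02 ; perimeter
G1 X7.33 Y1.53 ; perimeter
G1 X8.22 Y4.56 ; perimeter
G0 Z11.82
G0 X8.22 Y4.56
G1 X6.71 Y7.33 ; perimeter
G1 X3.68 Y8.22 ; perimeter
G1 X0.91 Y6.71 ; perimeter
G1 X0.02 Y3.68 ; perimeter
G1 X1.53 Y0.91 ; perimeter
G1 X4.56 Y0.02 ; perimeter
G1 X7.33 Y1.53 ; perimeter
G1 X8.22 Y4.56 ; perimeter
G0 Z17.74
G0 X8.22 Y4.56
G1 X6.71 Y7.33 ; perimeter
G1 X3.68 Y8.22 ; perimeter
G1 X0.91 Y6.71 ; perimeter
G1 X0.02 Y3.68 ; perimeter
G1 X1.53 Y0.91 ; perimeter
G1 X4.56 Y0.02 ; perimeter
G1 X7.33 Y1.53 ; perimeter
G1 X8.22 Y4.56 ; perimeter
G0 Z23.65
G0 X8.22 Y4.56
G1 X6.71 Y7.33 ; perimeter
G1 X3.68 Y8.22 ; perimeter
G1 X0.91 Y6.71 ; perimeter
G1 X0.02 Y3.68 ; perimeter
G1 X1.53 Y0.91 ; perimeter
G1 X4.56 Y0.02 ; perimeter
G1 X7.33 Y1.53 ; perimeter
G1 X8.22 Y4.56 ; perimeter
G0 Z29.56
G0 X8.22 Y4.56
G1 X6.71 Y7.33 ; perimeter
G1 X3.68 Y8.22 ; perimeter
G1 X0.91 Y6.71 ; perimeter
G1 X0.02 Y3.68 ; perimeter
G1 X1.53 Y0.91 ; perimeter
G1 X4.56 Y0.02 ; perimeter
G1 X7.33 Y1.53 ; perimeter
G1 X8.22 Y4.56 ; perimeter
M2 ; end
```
solid part
  facet normal 0.0000 0.0000 -1.0000
    outer loop
      vertex 3.68 8.22 0.00
      vertex 6.71 7.33 0.00
      vertex 8.22 4.56 0.00
    endloop
  endfacet
  facet normal 0.0000 0.0000 -1.0000
    outer loop
      vertex 0.91 6.71 0.00
      vertex 3.68 8.22 0.00
      vertex 8.22 4.56 0.00
    endloop
  endfacet
  facet normal 0.0000 0.0000 -1.0000
    outer loop
      vertex 0.02 3.68 0.00
      vertex 0.91 6.71 0.00
      vertex 8.22 4.56 0.00
    endloop
  endfacet
  facet normal 0.0000 0.0000 -1.0000
    outer loop
      vertex 1.53 0.91 0.00
      vertex 0.02 3.68 0.00
      vertex 8.22 4.56 0.00
    endloop
  endfacet
  facet normal 0.0000 0.0000 -1.0000
    outer loop
      vertex 4.56 0.02 0.00
      vertex 1.53 0.91 0.00
      vertex 8.22 4.56 0.00
    endloop
  endfacet
  facet normal 0.0000 0.0000 -1.0000
    outer loop
      vertex 7.33 1.53 0.00
      vertex 4.56 0.02 0.00
      vertex 8.22 4.56 0.00
    endloop
  endfacet
  facet normal 0.0000 0.0000 1.0000
    outer loop
      vertex 8.22 4.56 29.56
      vertex 6.71 7.33 29.56
      vertex 3.68 8.22 29.56
    endloop
  endfacet
  facet normal 0.0000 0.0000 1.0000
    outer loop
      vertex 8.22 4.56 29.56
      vertex 3.68 8.22 29.56
      vertex 0.91 6.71 29.56
    endloop
  endfacet
  facet normal 0.0000 0.0000 1.0000
    outer loop
      vertex 8.22 4.56 29.56
      vertex 0.91 6.71 29.56
      vertex 0.02 3.68 29.56
    endloop
  endfacet
  facet normal 0.0000 0.0000 1.0000
    outer loop
      vertex 8.22 4.56 29.56
      vertex 0.02 3.68 29.56
      vertex 1.53 0.91 29.56
    endloop
  endfacet
  facet normal 0.0000 0.0000 1.0000
    outer loop
      vertex 8.22 4.56 29.56
      vertex 1.53 0.91 29.56
      vertex 4.56 0.02 29.56
    endloop
  endfacet
  facet normal 0.0000 0.0000 1.0000
    outer loop
      vertex 8.22 4.56 29.56
      vertex 4.56 0.02 29.56
      vertex 7.33 1.53 29.56
    endloop
  endfacet
  facet normal 0.8780 0.4786 0.0000
    outer loop
      vertex 8.22 4.56 0.00
      vertex 6.71 7.33 0.00
      vertex 6.71 7.33 29.56
    endloop
  endfacet
  facet normal 0.8780 0.4786 0.0000
    outer loop
      vertex 8.22 4.56 0.00
      vertex 6.71 7.33 29.56
      vertex 8.22 4.56 29.56
    endloop
  endfacet
  facet normal 0.2818 0.9595 0.0000
    outer loop
      vertex 6.71 7.33 0.00
      vertex 3.68 8.22 0.00
      vertex 3.68 8.22 29.56
    endloop
  endfacet
  facet normal 0.2818 0.9595 0.0000
    outer loop
      vertex 6.71 7.33 0.00
      vertex 3.68 8.22 29.56
      vertex 6.71 7.33 29.56
    endloop
  endfacet
  facet normal -0.4786 0.8780 0.0000
    outer loop
      vertex 3.68 8.22 0.00
      vertex 0.91 6.71 0.00
      vertex 0.91 6.71 29.56
    endloop
  endfacet
  facet normal -0.4786 0.8780 0.0000
    outer loop
      vertex 3.68 8.22 0.00
      vertex 0.91 6.71 29.56
      vertex 3.68 8.22 29.56
    endloop
  endfacet
  facet normal -0.9595 0.2818 0.0000
    outer loop
      vertex 0.91 6.71 0.00
      vertex 0.02 3.68 0.00
      vertex 0.02 3.68 29.56
    endloop
  endfacet
  facet normal -0.9595 0.2818 0.0000
    outer loop
      vertex 0.91 6.71 0.00
      vertex 0.02 3.68 29.56
      vertex 0.91 6.71 29.56
    endloop
  endfacet
  facet normal -0.8780 -0.4786 0.0000
    outer loop
      vertex 0.02 3.68 0.00
      vertex 1.53 0.91 0.00
      vertex 1.53 0.91 29.56
    endloop
  endfacet
  facet normal -0.8780 -0.4786 0.0000
    outer loop
      vertex 0.02 3.68 0.00
      vertex 1.53 0.91 29.56
      vertex 0.02 3.68 29.56
    endloop
  endfacet
  facet normal -0.2818 -0.9595 0.0000
    outer loop
      vertex 1.53 0.91 0.00
      vertex 4.56 0.02 0.00
      vertex 4.56 0.02 29.56
    endloop
  endfacet
  facet normal -0.2818 -0.9595 0.0000
    outer loop
      vertex 1.53 0.91 0.00
      vertex 4.56 0.02 29.56
      vertex 1.53 0.91 29.56
    endloop
  endfacet
  facet normal 0.4786 -0.8780 0.0000
    outer loop
      vertex 4.56 0.02 0.00
      vertex 7.33 1.53 0.00
      vertex 7.33 1.53 29.56
    endloop
  endfacet
  facet normal 0.4786 -0.8780 0.0000
    outer loop
      vertex 4.56 0.02 0.00
      vertex 7.33 1.53 29.56
      vertex 4.56 0.02 29.56
    endloop
  endfacet
  facet normal 0.9595 -0.2818 0.0000
    outer loop
      vertex 7.33 1.53 0.00
      vertex 8.22 4.56 0.00
      vertex 8.22 4.56 29.56
    endloop
  endfacet
  facet normal 0.9595 -0.2818 0.0000
    outer loop
      vertex 7.33 1.53 0.00
      vertex 8.22 4.56 29.56
      vertex 7.33 1.53 29.56
    endloop
  endfacet
endsolid part

The G0 Z moves step by Δz≈5.91 mm. Every layer's G1 loop is the same polygon, so the solid is a straight extrusion of it from z=0 to z≈29.6. Closing with flat bottom and top caps and triangulating gives 28 facets — a regular 8-sided prism (a cylinder approximated with 8 flat sides), circumscribed radius ≈ 4.12 mm, height ≈ 29.6 mm.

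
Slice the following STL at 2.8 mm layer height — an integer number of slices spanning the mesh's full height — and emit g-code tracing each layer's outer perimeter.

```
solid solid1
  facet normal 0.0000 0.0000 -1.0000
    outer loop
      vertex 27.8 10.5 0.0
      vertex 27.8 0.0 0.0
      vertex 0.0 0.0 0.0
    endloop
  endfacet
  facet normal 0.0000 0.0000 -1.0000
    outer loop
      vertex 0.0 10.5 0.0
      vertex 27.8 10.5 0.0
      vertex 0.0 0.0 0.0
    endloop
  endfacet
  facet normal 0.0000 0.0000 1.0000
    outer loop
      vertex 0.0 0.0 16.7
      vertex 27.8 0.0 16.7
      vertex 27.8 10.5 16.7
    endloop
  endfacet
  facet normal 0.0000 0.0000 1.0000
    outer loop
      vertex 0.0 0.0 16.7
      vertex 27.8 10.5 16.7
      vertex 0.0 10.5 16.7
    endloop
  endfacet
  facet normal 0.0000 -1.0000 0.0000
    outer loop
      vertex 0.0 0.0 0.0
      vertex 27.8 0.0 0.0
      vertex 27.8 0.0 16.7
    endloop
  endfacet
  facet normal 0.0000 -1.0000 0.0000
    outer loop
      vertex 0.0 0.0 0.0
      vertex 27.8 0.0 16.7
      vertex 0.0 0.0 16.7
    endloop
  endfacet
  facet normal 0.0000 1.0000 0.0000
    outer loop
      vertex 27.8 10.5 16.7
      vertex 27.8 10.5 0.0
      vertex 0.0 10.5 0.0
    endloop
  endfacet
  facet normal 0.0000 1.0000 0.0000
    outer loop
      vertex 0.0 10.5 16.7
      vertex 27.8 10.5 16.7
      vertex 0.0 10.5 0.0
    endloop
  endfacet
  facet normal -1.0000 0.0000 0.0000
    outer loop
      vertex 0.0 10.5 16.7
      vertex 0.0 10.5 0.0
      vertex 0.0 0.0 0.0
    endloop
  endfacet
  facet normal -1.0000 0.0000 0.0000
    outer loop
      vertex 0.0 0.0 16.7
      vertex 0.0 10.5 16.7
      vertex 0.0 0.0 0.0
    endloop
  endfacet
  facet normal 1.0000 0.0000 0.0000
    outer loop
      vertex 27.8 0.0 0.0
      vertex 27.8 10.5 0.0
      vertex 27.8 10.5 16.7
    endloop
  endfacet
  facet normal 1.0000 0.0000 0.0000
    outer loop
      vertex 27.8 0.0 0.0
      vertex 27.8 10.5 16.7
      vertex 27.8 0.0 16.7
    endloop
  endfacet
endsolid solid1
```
; perimeter-only toolpath
G21 ; units = mm
G90 ; absolute positioning
G28 ; home
; layer 1
G0 Z2.8
G0 X0.0 Y0.0
G1 X27.8 Y0.0
G1 X27.8 Y10.5
G1 X0.0 Y10.5
G1 X0.0 Y0.0
; layer 2
G0 Z5.6
G0 X0.0 Y0.0
G1 X27.8 Y0.0
G1 X27.8 Y10.5
G1 X0.0 Y10.5
G1 X0.0 Y0.0
; layer 3
G0 Z8.3
G0 X0.0 Y0.0
G1 X27.8 Y0.0
G1 X27.8 Y10.5
G1 X0.0 Y10.5
G1 X0.0 Y0.0
; layer 4
G0 Z11.1
G0 X0.0 Y0.0
G1 X27.8 Y0.0
G1 X27.8 Y10.5
G1 X0.0 Y10.5
G1 X0.0 Y0.0
; layer 5
G0 Z13.9
G0 X0.0 Y0.0
G1 X27.8 Y0.0
G1 X27.8 Y10.5
G1 X0.0 Y10.5
G1 X0.0 Y0.0
; layer 6
G0 Z16.7
G0 X0.0 Y0.0
G1 X27.8 Y0.0
G1 X27.8 Y10.5
G1 X0.0 Y10.5
G1 X0.0 Y0.0
M2 ; end

The solid is a rectangular box, roughly 27.8 × 10.5 mm footprint and 16.7 mm tall. Slicing at Δz = 2.8 mm — 6 equal slices spanning the solid's height, so layer i sits at z = i·h/6 — gives 6 non-empty perimeters. Each is a 4-segment closed polygon; G0 lifts to the layer z and rapids to the start vertex, then G1 traces the edges.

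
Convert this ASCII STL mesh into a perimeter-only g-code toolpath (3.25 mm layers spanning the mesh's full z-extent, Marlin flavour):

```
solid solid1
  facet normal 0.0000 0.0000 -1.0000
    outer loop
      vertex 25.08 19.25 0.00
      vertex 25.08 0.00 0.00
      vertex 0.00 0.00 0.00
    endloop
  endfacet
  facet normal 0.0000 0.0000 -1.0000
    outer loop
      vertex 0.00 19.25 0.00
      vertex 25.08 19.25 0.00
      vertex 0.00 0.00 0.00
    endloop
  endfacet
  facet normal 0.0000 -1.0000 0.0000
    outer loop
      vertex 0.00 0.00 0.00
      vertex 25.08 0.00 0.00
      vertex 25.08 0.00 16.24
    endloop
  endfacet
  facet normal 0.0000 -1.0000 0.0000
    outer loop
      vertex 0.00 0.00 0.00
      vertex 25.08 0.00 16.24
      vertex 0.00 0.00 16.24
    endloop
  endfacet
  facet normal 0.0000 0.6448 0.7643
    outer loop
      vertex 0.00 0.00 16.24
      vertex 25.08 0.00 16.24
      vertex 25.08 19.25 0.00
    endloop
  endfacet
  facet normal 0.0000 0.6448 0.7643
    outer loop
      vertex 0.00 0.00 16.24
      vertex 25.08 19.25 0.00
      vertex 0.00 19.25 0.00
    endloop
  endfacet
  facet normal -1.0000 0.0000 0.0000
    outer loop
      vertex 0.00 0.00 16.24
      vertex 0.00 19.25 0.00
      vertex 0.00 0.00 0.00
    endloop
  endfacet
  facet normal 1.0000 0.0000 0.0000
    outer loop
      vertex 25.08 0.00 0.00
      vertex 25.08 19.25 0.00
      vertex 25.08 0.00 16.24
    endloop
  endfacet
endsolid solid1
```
; perimeter-only toolpath
G21 ; units = mm
G90 ; absolute positioning
G28 ; home
; layer 1
G0 Z3.25
G0 X0.00 Y0.00
G1 X25.08 Y0.00
G1 X25.08 Y15.40
G1 X0.00 Y15.40
G1 X0.00 Y0.00
; layer 2
G0 Z6.50
G0 X0.00 Y0.00
G1 X25.08 Y0.00
G1 X25.08 Y11.55
G1 X0.00 Y11.55
G1 X0.00 Y0.00
; layer 3
G0 Z9.74
G0 X0.00 Y0.00
G1 X25.08 Y0.00
G1 X25.08 Y7.70
G1 X0.00 Y7.70
G1 X0.00 Y0.00
; layer 4
G0 Z12.99
G0 X0.00 Y0.00
G1 X25.08 Y0.00
G1 X25.08 Y3.85
G1 X0.00 Y3.85
G1 X0.00 Y0.00
M2 ; end

The solid is a wedge (ramp): 25.1 × 19.2 mm base, rising to 16.2 mm along the y=0 edge and sloping linearly to z=0 at y=19.2. Slicing at Δz = 3.25 mm — 5 equal slices spanning the solid's height, so layer i sits at z = i·h/5 — gives 4 non-empty perimeters. Each is a 4-segment closed polygon; G0 lifts to the layer z and rapids to the start vertex, then G1 traces the edges. The cross-section shrinks linearly with z (the slice at the apex is degenerate and omitted).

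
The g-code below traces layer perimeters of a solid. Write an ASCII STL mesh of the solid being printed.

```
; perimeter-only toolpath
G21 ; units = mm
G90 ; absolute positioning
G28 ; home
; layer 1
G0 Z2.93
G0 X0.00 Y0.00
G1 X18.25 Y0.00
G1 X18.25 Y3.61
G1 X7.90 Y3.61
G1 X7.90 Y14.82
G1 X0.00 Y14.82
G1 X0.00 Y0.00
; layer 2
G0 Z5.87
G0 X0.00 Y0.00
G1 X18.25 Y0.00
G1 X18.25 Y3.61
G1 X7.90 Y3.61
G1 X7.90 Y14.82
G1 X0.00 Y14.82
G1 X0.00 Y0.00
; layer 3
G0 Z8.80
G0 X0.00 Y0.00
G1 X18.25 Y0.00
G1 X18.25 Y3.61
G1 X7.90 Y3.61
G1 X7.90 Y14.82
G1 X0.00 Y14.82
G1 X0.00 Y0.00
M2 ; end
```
solid part
  facet normal 0.0000 0.0000 -1.0000
    outer loop
      vertex 18.25 3.61 0.00
      vertex 18.25 0.00 0.00
      vertex 0.00 0.00 0.00
    endloop
  endfacet
  facet normal 0.0000 0.0000 -1.0000
    outer loop
      vertex 7.90 3.61 0.00
      vertex 18.25 3.61 0.00
      vertex 0.00 0.00 0.00
    endloop
  endfacet
  facet normal 0.0000 0.0000 -1.0000
    outer loop
      vertex 7.90 14.82 0.00
      vertex 7.90 3.61 0.00
      vertex 0.00 0.00 0.00
    endloop
  endfacet
  facet normal 0.0000 0.0000 -1.0000
    outer loop
      vertex 0.00 14.82 0.00
      vertex 7.90 14.82 0.00
      vertex 0.00 0.00 0.00
    endloop
  endfacet
  facet normal 0.0000 0.0000 1.0000
    outer loop
      vertex 0.00 0.00 8.80
      vertex 18.25 0.00 8.80
      vertex 18.25 3.61 8.80
    endloop
  endfacet
  facet normal 0.0000 0.0000 1.0000
    outer loop
      vertex 0.00 0.00 8.80
      vertex 18.25 3.61 8.80
      vertex 7.90 3.61 8.80
    endloop
  endfacet
  facet normal 0.0000 0.0000 1.0000
    outer loop
      vertex 0.00 0.00 8.80
      vertex 7.90 3.61 8.80
      vertex 7.90 14.82 8.80
    endloop
  endfacet
  facet normal 0.0000 0.0000 1.0000
    outer loop
      vertex 0.00 0.00 8.80
      vertex 7.90 14.82 8.80
      vertex 0.00 14.82 8.80
    endloop
  endfacet
  facet normal 0.0000 -1.0000 0.0000
    outer loop
      vertex 0.00 0.00 0.00
      vertex 18.25 0.00 0.00
      vertex 18.25 0.00 8.80
    endloop
  endfacet
  facet normal 0.0000 -1.0000 0.0000
    outer loop
      vertex 0.00 0.00 0.00
      vertex 18.25 0.00 8.80
      vertex 0.00 0.00 8.80
    endloop
  endfacet
  facet normal 1.0000 0.0000 0.0000
    outer loop
      vertex 18.25 0.00 0.00
      vertex 18.25 3.61 0.00
      vertex 18.25 3.61 8.80
    endloop
  endfacet
  facet normal 1.0000 0.0000 0.0000
    outer loop
      vertex 18.25 0.00 0.00
      vertex 18.25 3.61 8.80
      vertex 18.25 0.00 8.80
    endloop
  endfacet
  facet normal 0.0000 1.0000 0.0000
    outer loop
      vertex 18.25 3.61 0.00
      vertex 7.90 3.61 0.00
      vertex 7.90 3.61 8.80
    endloop
  endfacet
  facet normal 0.0000 1.0000 0.0000
    outer loop
      vertex 18.25 3.61 0.00
      vertex 7.90 3.61 8.80
      vertex 18.25 3.61 8.80
    endloop
  endfacet
  facet normal 1.0000 0.0000 0.0000
    outer loop
      vertex 7.90 3.61 0.00
      vertex 7.90 14.82 0.00
      vertex 7.90 14.82 8.80
    endloop
  endfacet
  facet normal 1.0000 0.0000 0.0000
    outer loop
      vertex 7.90 3.61 0.00
      vertex 7.90 14.82 8.80
      vertex 7.90 3.61 8.80
    endloop
  endfacet
  facet normal 0.0000 1.0000 0.0000
    outer loop
      vertex 7.90 14.82 0.00
      vertex 0.00 14.82 0.00
      vertex 0.00 14.82 8.80
    endloop
  endfacet
  facet normal 0.0000 1.0000 0.0000
    outer loop
      vertex 7.90 14.82 0.00
      vertex 0.00 14.82 8.80
      vertex 7.90 14.82 8.80
    endloop
  endfacet
  facet normal -1.0000 0.0000 0.0000
    outer loop
      vertex 0.00 14.82 0.00
      vertex 0.00 0.00 0.00
      vertex 0.00 0.00 8.80
    endloop
  endfacet
  facet normal -1.0000 0.0000 0.0000
    outer loop
      vertex 0.00 14.82 0.00
      vertex 0.00 0.00 8.80
      vertex 0.00 14.82 8.80
    endloop
  endfacet
endsolid part

The G0 Z moves step by Δz≈2.93 mm. Every layer's G1 loop is the same polygon, so the solid is a straight extrusion of it from z=0 to z≈8.8. Closing with flat bottom and top caps and triangulating gives 20 facets — an L-shaped prism: outer 18.2 × 14.8 mm, arm thicknesses ≈ 3.61 mm (horizontal) and 7.9 mm (vertical), extruded 8.8 mm in z.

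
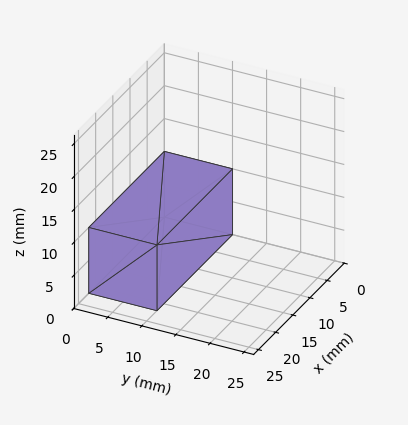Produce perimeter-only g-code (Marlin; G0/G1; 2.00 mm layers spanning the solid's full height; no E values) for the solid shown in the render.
Reading the render: the shape is a rectangular box, roughly 22 × 10 mm footprint and 10 mm tall (dimensions read to the nearest mm from the axis ticks). For the g-code, the solid's height is divided into equal slices at the stated Δz and each level perimeter traced with G1 moves after a G0 lift.

; perimeter-only toolpath
G21 ; units = mm
G90 ; absolute positioning
G28 ; home
; layer 1
G0 Z2.00
G0 X0.00 Y0.00
G1 X22.00 Y0.00
G1 X22.00 Y10.00
G1 X0.00 Y10.00
G1 X0.00 Y0.00
; layer 2
G0 Z4.00
G0 X0.00 Y0.00
G1 X22.00 Y0.00
G1 X22.00 Y10.00
G1 X0.00 Y10.00
G1 X0.00 Y0.00
; layer 3
G0 Z6.00
G0 X0.00 Y0.00
G1 X22.00 Y0.00
G1 X22.00 Y10.00
G1 X0.00 Y10.00
G1 X0.00 Y0.00
; layer 4
G0 Z8.00
G0 X0.00 Y0.00
G1 X22.00 Y0.00
G1 X22.00 Y10.00
G1 X0.00 Y10.00
G1 X0.00 Y0.00
; layer 5
G0 Z10.00
G0 X0.00 Y0.00
G1 X22.00 Y0.00
G1 X22.00 Y10.00
G1 X0.00 Y10.00
G1 X0.00 Y0.00
M2 ; end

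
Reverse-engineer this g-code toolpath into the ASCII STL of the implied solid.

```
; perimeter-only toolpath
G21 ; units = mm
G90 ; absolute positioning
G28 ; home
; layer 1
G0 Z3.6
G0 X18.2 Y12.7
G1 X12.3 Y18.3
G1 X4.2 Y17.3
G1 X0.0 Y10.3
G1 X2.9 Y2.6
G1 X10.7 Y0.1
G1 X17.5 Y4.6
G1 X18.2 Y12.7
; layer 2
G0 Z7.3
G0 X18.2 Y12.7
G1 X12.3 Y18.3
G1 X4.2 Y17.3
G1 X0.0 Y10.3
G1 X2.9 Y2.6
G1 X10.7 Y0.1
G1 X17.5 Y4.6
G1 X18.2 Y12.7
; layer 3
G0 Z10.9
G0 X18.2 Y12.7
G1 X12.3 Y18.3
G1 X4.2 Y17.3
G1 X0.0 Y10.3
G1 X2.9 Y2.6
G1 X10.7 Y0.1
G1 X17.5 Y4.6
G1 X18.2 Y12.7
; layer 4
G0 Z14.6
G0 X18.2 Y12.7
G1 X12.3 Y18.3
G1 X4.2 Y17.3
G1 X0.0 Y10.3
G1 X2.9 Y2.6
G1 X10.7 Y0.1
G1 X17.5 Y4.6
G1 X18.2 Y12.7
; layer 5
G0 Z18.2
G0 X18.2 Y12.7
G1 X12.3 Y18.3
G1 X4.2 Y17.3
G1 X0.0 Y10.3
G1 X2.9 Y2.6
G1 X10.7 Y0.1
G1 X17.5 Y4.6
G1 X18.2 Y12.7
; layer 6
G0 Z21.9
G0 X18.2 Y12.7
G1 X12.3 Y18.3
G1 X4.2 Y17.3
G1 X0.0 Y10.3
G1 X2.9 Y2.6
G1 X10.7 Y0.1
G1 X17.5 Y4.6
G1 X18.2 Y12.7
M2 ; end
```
solid part
  facet normal 0.0000 0.0000 -1.0000
    outer loop
      vertex 4.2 17.3 0.0
      vertex 12.3 18.3 0.0
      vertex 18.2 12.7 0.0
    endloop
  endfacet
  facet normal 0.0000 0.0000 -1.0000
    outer loop
      vertex 0.0 10.3 0.0
      vertex 4.2 17.3 0.0
      vertex 18.2 12.7 0.0
    endloop
  endfacet
  facet normal 0.0000 0.0000 -1.0000
    outer loop
      vertex 2.9 2.6 0.0
      vertex 0.0 10.3 0.0
      vertex 18.2 12.7 0.0
    endloop
  endfacet
  facet normal 0.0000 0.0000 -1.0000
    outer loop
      vertex 10.7 0.1 0.0
      vertex 2.9 2.6 0.0
      vertex 18.2 12.7 0.0
    endloop
  endfacet
  facet normal 0.0000 0.0000 -1.0000
    outer loop
      vertex 17.5 4.6 0.0
      vertex 10.7 0.1 0.0
      vertex 18.2 12.7 0.0
    endloop
  endfacet
  facet normal 0.0000 0.0000 1.0000
    outer loop
      vertex 18.2 12.7 21.9
      vertex 12.3 18.3 21.9
      vertex 4.2 17.3 21.9
    endloop
  endfacet
  facet normal 0.0000 0.0000 1.0000
    outer loop
      vertex 18.2 12.7 21.9
      vertex 4.2 17.3 21.9
      vertex 0.0 10.3 21.9
    endloop
  endfacet
  facet normal 0.0000 0.0000 1.0000
    outer loop
      vertex 18.2 12.7 21.9
      vertex 0.0 10.3 21.9
      vertex 2.9 2.6 21.9
    endloop
  endfacet
  facet normal 0.0000 0.0000 1.0000
    outer loop
      vertex 18.2 12.7 21.9
      vertex 2.9 2.6 21.9
      vertex 10.7 0.1 21.9
    endloop
  endfacet
  facet normal 0.0000 0.0000 1.0000
    outer loop
      vertex 18.2 12.7 21.9
      vertex 10.7 0.1 21.9
      vertex 17.5 4.6 21.9
    endloop
  endfacet
  facet normal 0.6884 0.7253 0.0000
    outer loop
      vertex 18.2 12.7 0.0
      vertex 12.3 18.3 0.0
      vertex 12.3 18.3 21.9
    endloop
  endfacet
  facet normal 0.6884 0.7253 0.0000
    outer loop
      vertex 18.2 12.7 0.0
      vertex 12.3 18.3 21.9
      vertex 18.2 12.7 21.9
    endloop
  endfacet
  facet normal -0.1225 0.9925 0.0000
    outer loop
      vertex 12.3 18.3 0.0
      vertex 4.2 17.3 0.0
      vertex 4.2 17.3 21.9
    endloop
  endfacet
  facet normal -0.1225 0.9925 0.0000
    outer loop
      vertex 12.3 18.3 0.0
      vertex 4.2 17.3 21.9
      vertex 12.3 18.3 21.9
    endloop
  endfacet
  facet normal -0.8575 0.5145 0.0000
    outer loop
      vertex 4.2 17.3 0.0
      vertex 0.0 10.3 0.0
      vertex 0.0 10.3 21.9
    endloop
  endfacet
  facet normal -0.8575 0.5145 0.0000
    outer loop
      vertex 4.2 17.3 0.0
      vertex 0.0 10.3 21.9
      vertex 4.2 17.3 21.9
    endloop
  endfacet
  facet normal -0.9358 -0.3525 0.0000
    outer loop
      vertex 0.0 10.3 0.0
      vertex 2.9 2.6 0.0
      vertex 2.9 2.6 21.9
    endloop
  endfacet
  facet normal -0.9358 -0.3525 0.0000
    outer loop
      vertex 0.0 10.3 0.0
      vertex 2.9 2.6 21.9
      vertex 0.0 10.3 21.9
    endloop
  endfacet
  facet normal -0.3052 -0.9523 0.0000
    outer loop
      vertex 2.9 2.6 0.0
      vertex 10.7 0.1 0.0
      vertex 10.7 0.1 21.9
    endloop
  endfacet
  facet normal -0.3052 -0.9523 0.0000
    outer loop
      vertex 2.9 2.6 0.0
      vertex 10.7 0.1 21.9
      vertex 2.9 2.6 21.9
    endloop
  endfacet
  facet normal 0.5519 -0.8339 0.0000
    outer loop
      vertex 10.7 0.1 0.0
      vertex 17.5 4.6 0.0
      vertex 17.5 4.6 21.9
    endloop
  endfacet
  facet normal 0.5519 -0.8339 0.0000
    outer loop
      vertex 10.7 0.1 0.0
      vertex 17.5 4.6 21.9
      vertex 10.7 0.1 21.9
    endloop
  endfacet
  facet normal 0.9963 -0.0861 0.0000
    outer loop
      vertex 17.5 4.6 0.0
      vertex 18.2 12.7 0.0
      vertex 18.2 12.7 21.9
    endloop
  endfacet
  facet normal 0.9963 -0.0861 0.0000
    outer loop
      vertex 17.5 4.6 0.0
      vertex 18.2 12.7 21.9
      vertex 17.5 4.6 21.9
    endloop
  endfacet
endsolid part

The G0 Z moves step by Δz≈3.6 mm. Every layer's G1 loop is the same polygon, so the solid is a straight extrusion of it from z=0 to z≈21.9. Closing with flat bottom and top caps and triangulating gives 24 facets — a regular 7-sided prism (a cylinder approximated with 7 flat sides), circumscribed radius ≈ 9.4 mm, height ≈ 21.9 mm.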